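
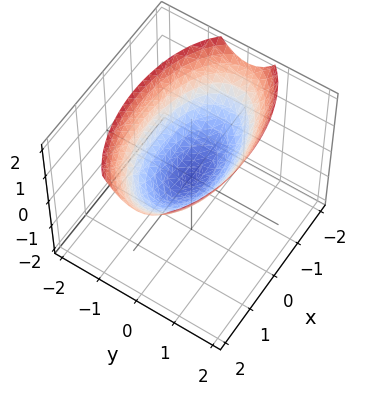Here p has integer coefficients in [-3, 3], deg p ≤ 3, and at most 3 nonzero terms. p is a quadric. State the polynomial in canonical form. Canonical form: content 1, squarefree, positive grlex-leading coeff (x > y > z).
x^2 + 3*y^2 - 3*z

Degree: a single bowl opening along one axis; a quadric, so deg p = 2.
Symmetries: the x ↦ −x reflection is a symmetry, so x appears only in even powers; it's symmetric under y → −y, forcing even powers of y.
From the axis intercepts and sections: one z-axis crossing is at z = 0; it meets the y-axis at y = 0 (among the integer gridlines); it meets the x-axis at x = 0 (among the integer gridlines).
Together with the visible shape, these determine p as stated.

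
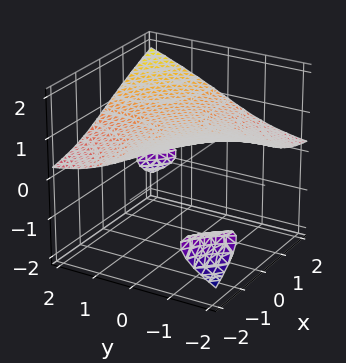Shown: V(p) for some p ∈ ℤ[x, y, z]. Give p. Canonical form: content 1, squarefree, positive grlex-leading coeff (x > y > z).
2*x*y*z - 3*z^3 + 3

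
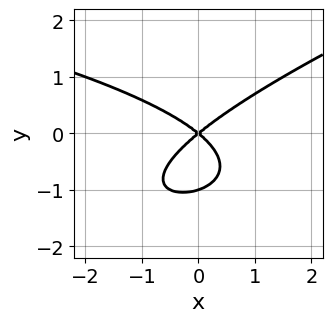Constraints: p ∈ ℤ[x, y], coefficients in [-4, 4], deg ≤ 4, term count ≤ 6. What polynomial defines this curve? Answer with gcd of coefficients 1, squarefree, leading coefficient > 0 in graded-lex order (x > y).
deg p = 3.
Against the integer gridlines: one x-axis crossing is at x = 0; the y-axis gridline crossings are at y ∈ {-1, 0}.
Together with the visible shape, these determine p as stated.

x*y^2 - 3*y^3 + 2*x^2 - 3*y^2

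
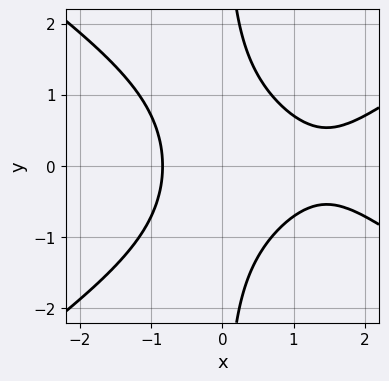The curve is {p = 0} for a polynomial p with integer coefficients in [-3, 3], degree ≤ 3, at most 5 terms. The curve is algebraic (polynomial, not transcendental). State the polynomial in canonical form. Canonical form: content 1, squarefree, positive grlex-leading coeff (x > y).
x^3 - 2*x*y^2 - 2*x^2 + 2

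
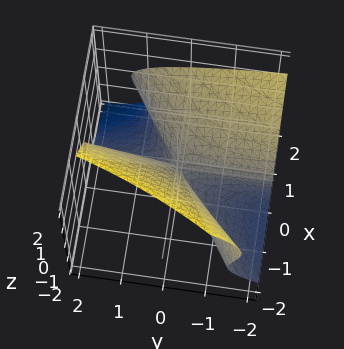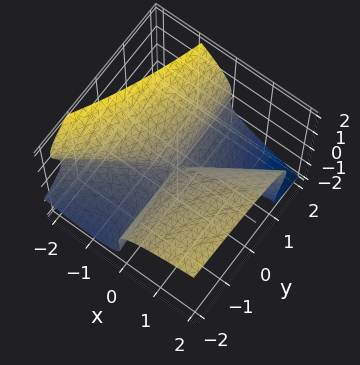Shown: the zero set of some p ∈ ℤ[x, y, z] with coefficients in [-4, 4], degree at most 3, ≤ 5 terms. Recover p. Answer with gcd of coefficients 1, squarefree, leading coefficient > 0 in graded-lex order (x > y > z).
(a) deg p = 3.
(b) Reading off the gridlines: it meets the x-axis at x = 0 (among the integer gridlines); it meets the z-axis at z = 0 (among the integer gridlines).
(c) Solving for integer coefficients yields p as stated.

3*x*z^2 - y*z^2 + 3*z^3 - 2*x^2 + 3*x*y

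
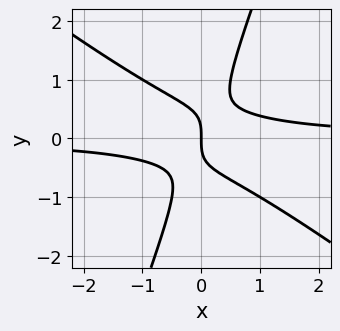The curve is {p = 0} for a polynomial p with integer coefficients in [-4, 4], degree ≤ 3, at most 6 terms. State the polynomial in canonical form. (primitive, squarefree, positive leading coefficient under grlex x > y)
First, the degree is 3 — the shape is more complex than any degree-2 curve.
Next, against the integer gridlines: it meets the x-axis at x = 0 (among the integer gridlines); it crosses the y-axis at the gridline y = 0.
Finally, solving for integer coefficients yields p as stated.

2*x^2*y + 2*x*y^2 - y^3 - x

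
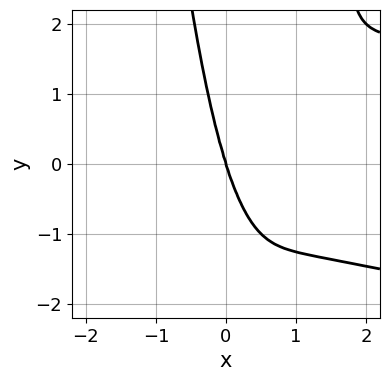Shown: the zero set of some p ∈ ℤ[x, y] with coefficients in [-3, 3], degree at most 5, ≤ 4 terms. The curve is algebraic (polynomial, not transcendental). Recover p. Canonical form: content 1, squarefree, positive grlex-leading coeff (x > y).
3*x^2*y^2 - 2*x^3 - 3*x*y^2 - y^3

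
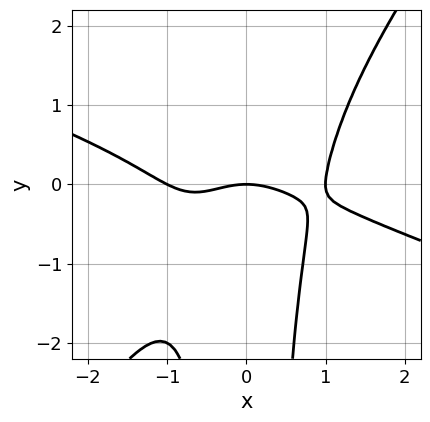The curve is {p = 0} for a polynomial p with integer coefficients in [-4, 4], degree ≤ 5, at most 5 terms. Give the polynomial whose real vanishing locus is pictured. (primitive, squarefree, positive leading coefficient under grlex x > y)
x^4 + 2*x^3*y - 2*x^2*y^2 - x^2 - 2*y

The degree is 4 — the shape is more complex than any degree-3 curve.
Checking where it meets the axes: one y-axis crossing is at y = 0; among the integer gridlines, it crosses the x-axis at x ∈ {-1, 0, 1}.
Matching integer coefficients to the picture gives p.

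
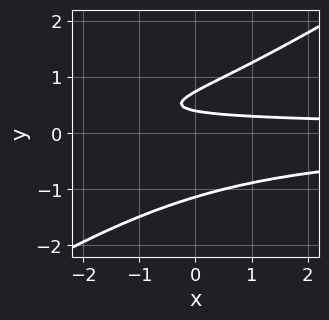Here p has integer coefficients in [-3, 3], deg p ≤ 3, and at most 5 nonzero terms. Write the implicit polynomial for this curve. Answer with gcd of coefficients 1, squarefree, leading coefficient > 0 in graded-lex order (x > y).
2*x*y^2 - 3*y^3 + 3*y - 1

1. The degree is 3 — no degree-2 curve has this shape.
2. Checking where it meets the axes: the curve avoids every integer x-axis point in the box.
3. Matching integer coefficients to the picture gives p.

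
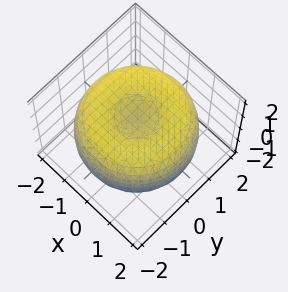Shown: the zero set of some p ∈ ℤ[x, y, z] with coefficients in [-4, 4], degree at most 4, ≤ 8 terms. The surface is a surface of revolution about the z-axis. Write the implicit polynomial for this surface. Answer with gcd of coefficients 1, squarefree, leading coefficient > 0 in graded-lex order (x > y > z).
First, deg p = 4. A generic line meets the surface in up to 4 points.
Then, symmetry: the z-axis is an axis of rotation, so x and y enter only as x² + y².
Next, checking where it meets the axes: a circular section at z = 0 has radius between 1 and 2.
Finally, assembling these constraints gives the stated polynomial.

x^4 + 2*x^2*y^2 + y^4 - 3*x^2 - 3*y^2 + 3*z^2 - 2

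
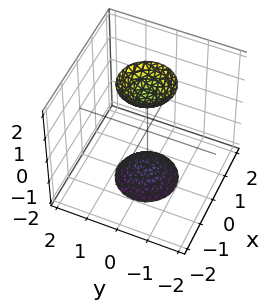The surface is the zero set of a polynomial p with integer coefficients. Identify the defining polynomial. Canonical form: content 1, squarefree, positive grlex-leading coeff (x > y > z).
3*x^2 + 3*y^2 - z^2 + 2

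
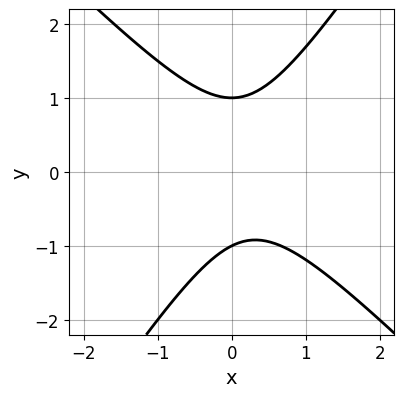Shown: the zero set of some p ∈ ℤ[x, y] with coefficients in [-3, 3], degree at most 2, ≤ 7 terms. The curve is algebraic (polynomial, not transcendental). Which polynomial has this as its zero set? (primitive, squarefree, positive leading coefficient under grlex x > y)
3*x^2 + x*y - 2*y^2 - x + 2

(a) deg p = 2.
(b) Against the integer gridlines: among the integer gridlines, it crosses the y-axis at y ∈ {-1, 1}; the curve avoids every integer x-axis point in the box.
(c) Putting this together gives p.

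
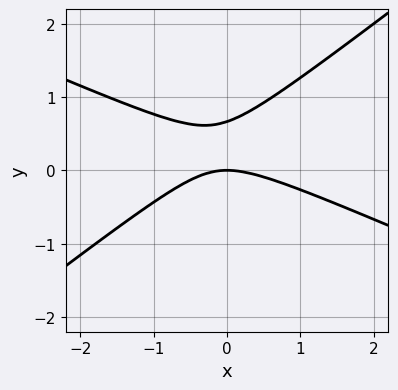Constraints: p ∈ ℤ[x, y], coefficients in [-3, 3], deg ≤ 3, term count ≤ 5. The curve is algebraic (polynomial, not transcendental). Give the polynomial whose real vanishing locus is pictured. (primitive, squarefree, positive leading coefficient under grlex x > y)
x^2 + x*y - 3*y^2 + 2*y

First, the degree is 2 — a generic line meets the curve in up to 2 points.
Next, checking where it meets the axes: it meets the y-axis at y = 0 (among the integer gridlines); it crosses the x-axis at the gridline x = 0.
Finally, matching integer coefficients to the picture gives p.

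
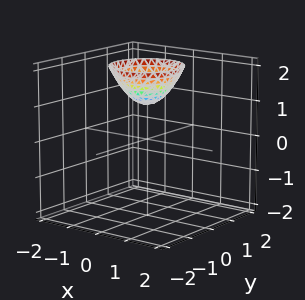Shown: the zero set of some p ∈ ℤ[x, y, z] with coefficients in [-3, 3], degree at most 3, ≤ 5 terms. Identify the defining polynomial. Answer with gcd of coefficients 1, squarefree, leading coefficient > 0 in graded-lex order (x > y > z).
x^2 + y^2 - z + 1

1. deg p = 2. A generic line meets the surface in up to 2 points.
2. Symmetry: the surface is invariant under rotation about z: p = q(x² + y², z).
3. From the axis intercepts and sections: it crosses the z-axis at the gridline z = 1; it misses every integer gridline on the x-axis; the surface avoids every integer y-axis point in the box.
4. Matching integer coefficients to the picture gives p.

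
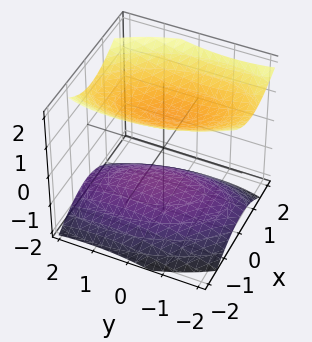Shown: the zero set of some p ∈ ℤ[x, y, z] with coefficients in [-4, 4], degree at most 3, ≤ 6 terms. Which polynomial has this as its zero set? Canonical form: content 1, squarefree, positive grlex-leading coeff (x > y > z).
3*x^2 + x*y - x*z + y^2 - 3*z^2 + 3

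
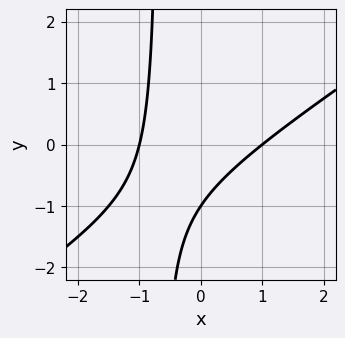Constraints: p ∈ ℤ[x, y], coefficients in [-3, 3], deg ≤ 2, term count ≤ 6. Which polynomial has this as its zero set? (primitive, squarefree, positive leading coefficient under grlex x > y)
2*x^2 - 3*x*y - 2*y - 2

deg p = 2. A generic line meets the curve in up to 2 points.
Against the integer gridlines: it meets the y-axis at y = -1 (among the integer gridlines); among the integer gridlines, it crosses the x-axis at x ∈ {-1, 1}.
Fitting integer coefficients to these (and the overall shape) gives p.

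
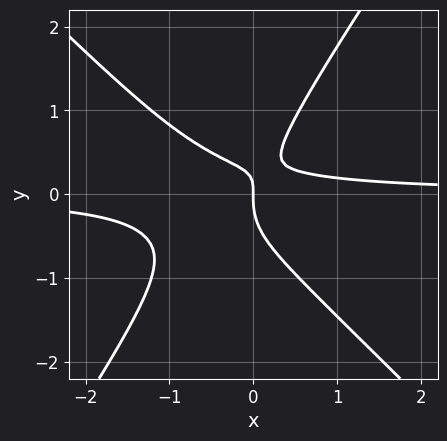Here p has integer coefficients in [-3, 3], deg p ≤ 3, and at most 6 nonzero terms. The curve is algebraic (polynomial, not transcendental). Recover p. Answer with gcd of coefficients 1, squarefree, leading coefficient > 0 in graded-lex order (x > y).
First, degree: a generic line meets the curve in up to 3 points, so deg p = 3.
Then, checking where it meets the axes: it meets the x-axis at x = 0 (among the integer gridlines); it meets the y-axis at y = 0 (among the integer gridlines).
Finally, putting this together gives p.

3*x^2*y + x*y^2 - 2*y^3 + 2*x*y - x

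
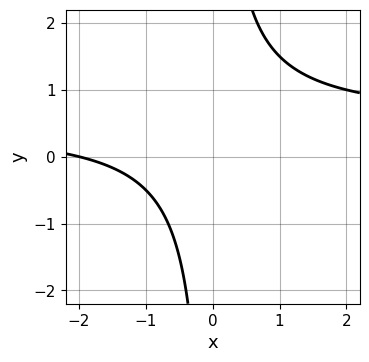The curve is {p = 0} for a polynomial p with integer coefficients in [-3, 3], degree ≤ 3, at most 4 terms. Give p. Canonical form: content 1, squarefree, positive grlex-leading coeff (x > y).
(a) Degree: a generic line meets the curve in up to 2 points, so deg p = 2.
(b) Observable constraints: it crosses the x-axis at the gridline x = -2; it misses every integer gridline on the y-axis.
(c) The integer polynomial consistent with all of this is the stated p.

2*x*y - x - 2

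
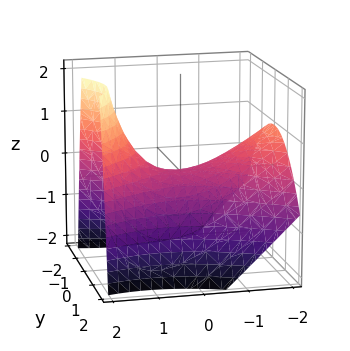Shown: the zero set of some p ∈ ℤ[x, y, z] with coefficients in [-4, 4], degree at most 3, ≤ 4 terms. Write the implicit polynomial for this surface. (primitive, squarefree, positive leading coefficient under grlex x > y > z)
x^2 + x*z - 2*y^2 - 3*z

First, degree: the shape is more complex than any degree-1 surface, so deg p = 2.
Next, from the visible intercepts: it crosses the y-axis at the gridline y = 0; it meets the x-axis at x = 0 (among the integer gridlines); it meets the z-axis at z = 0 (among the integer gridlines).
Finally, putting this together gives p.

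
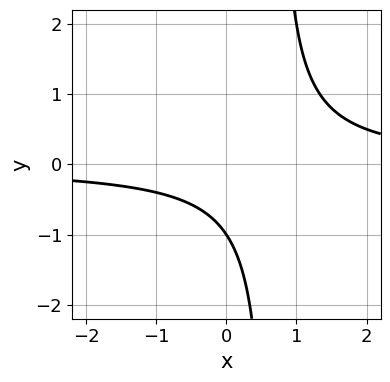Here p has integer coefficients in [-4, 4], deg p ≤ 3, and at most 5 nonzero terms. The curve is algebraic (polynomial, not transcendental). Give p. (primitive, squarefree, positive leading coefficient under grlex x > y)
3*x*y - 2*y - 2

(a) Degree: the shape is more complex than any degree-1 curve, so deg p = 2.
(b) Observable constraints: no x-intercept at any integer in the box; it crosses the y-axis at the gridline y = -1.
(c) Assembling these constraints gives the stated polynomial.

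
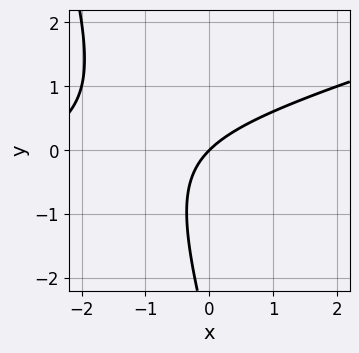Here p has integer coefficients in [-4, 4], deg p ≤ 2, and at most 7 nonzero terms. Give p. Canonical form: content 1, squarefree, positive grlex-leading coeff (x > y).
1. deg p = 2. No degree-1 curve has this shape.
2. Observable constraints: it meets the x-axis at x = 0 (among the integer gridlines); it meets the y-axis at y = 0 (among the integer gridlines).
3. Matching integer coefficients to the picture gives p.

x^2 - 3*x*y - y^2 + 3*x - 3*y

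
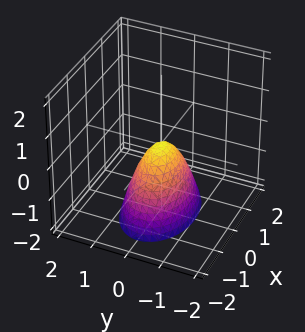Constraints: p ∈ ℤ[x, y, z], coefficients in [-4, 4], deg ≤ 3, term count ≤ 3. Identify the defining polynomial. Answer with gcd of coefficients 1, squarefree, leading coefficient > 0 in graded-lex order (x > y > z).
x^2 + 2*y^2 + z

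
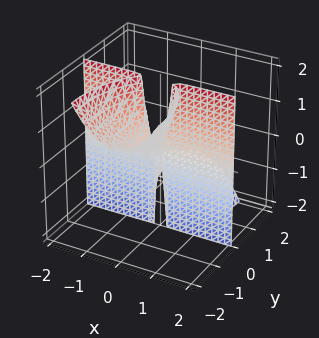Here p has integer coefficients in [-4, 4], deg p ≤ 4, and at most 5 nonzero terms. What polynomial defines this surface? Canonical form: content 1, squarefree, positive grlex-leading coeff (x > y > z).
3*x^2*y + y^3 + 2*y^2*z

First, deg p = 3. A generic line meets the surface in up to 3 points.
Next, from the visible intercepts: one y-axis crossing is at y = 0; every point of the z-axis in the box is on the surface.
Finally, these observations pin down the coefficients. Check: (1, 0, 0) on the x-axis lies on the surface, and p(1, 0, 0) = 0. ✓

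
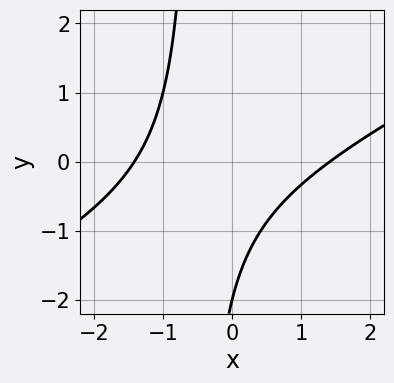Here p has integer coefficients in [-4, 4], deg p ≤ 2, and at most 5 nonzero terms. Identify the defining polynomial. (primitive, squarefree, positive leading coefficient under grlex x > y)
1. The degree is 2 — no degree-1 curve has this shape.
2. Observable constraints: it meets the y-axis at y = -2 (among the integer gridlines).
3. The integer polynomial consistent with all of this is the stated p.

x^2 - 2*x*y - y - 2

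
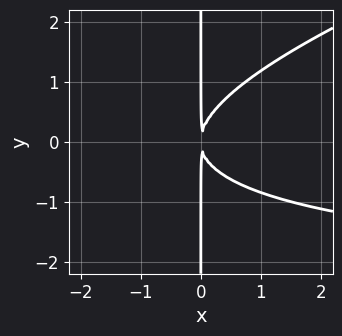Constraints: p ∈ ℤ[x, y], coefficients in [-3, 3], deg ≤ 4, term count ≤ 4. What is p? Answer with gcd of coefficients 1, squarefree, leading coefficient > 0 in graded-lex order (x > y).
x^2*y - 3*x*y^2 + 3*x^2

First, deg p = 3. A generic line meets the curve in up to 3 points.
Then, from the visible intercepts: the visible y-axis segment lies entirely on the curve.
Finally, the integer polynomial consistent with all of this is the stated p.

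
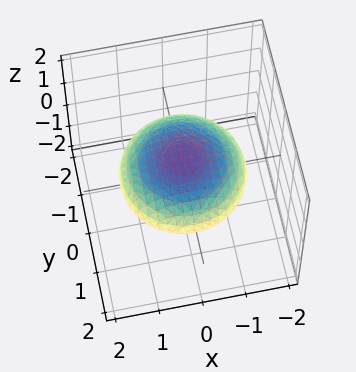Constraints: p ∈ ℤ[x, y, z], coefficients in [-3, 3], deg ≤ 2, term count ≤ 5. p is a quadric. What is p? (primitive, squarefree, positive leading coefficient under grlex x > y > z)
x^2 + y^2 + 3*z^2 - 2

(a) The degree is 2 — a closed, bounded, convex surface; a quadric.
(b) By symmetry, the z-axis is an axis of rotation, so x and y enter only as x² + y²; the z ↦ −z reflection is a symmetry, so z appears only in even powers.
(c) From the visible intercepts: a circular section at z = 0 has radius between 1 and 2.
(d) Matching integer coefficients to the picture gives p.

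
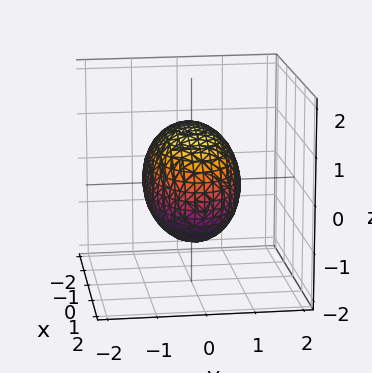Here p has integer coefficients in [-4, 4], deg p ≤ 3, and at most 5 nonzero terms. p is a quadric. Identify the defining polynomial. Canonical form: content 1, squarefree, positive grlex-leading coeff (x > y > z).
x^2 + 3*y^2 + 2*z^2 - 3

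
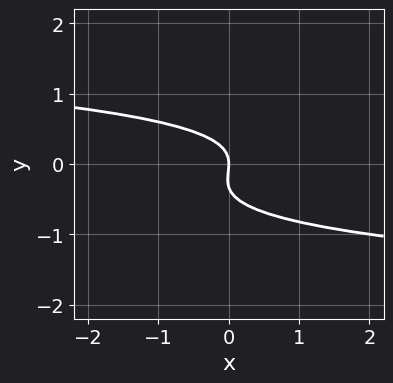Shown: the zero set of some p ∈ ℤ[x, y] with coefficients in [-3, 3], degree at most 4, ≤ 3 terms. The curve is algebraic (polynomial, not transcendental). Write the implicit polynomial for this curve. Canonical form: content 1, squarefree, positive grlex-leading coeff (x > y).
First, degree: no degree-2 curve has this shape, so deg p = 3.
Then, reading off the gridlines: it crosses the x-axis at the gridline x = 0; one y-axis crossing is at y = 0.
Finally, putting this together gives p.

3*y^3 + y^2 + x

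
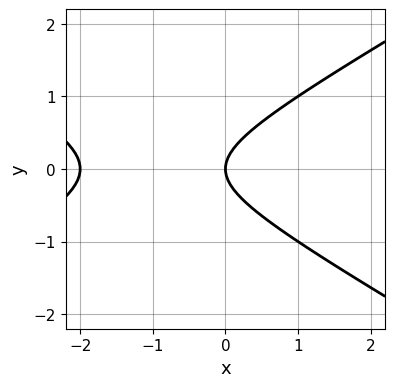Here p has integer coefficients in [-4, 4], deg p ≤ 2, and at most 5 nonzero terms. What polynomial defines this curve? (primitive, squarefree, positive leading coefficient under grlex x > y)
x^2 - 3*y^2 + 2*x

1. deg p = 2. The shape is more complex than any degree-1 curve.
2. Symmetries: the y ↦ −y reflection is a symmetry, so y appears only in even powers.
3. Reading off the gridlines: the x-axis gridline crossings are at x ∈ {-2, 0}; one y-axis crossing is at y = 0.
4. Putting this together gives p.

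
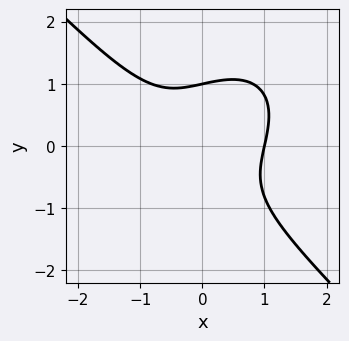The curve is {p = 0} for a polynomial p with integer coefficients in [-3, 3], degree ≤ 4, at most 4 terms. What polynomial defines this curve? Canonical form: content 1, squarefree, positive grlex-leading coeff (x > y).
First, degree: a generic line meets the curve in up to 3 points, so deg p = 3.
Then, reading off the gridlines: it meets the y-axis at y = 1 (among the integer gridlines); it meets the x-axis at x = 1 (among the integer gridlines).
Finally, the integer polynomial consistent with all of this is the stated p.

3*x^3 + 3*y^3 - 2*x*y - 3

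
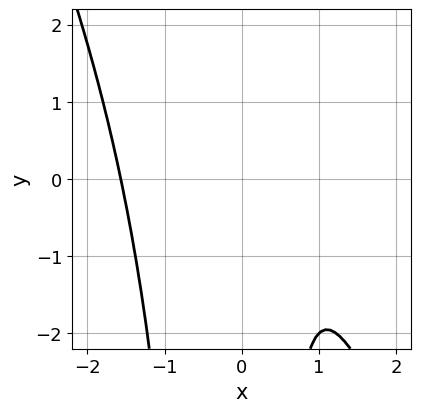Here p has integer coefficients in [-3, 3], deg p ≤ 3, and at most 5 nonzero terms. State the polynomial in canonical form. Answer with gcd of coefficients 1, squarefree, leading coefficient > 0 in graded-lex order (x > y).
1. deg p = 3. No degree-2 curve has this shape.
2. From the visible intercepts: it misses every integer gridline on the y-axis.
3. Fitting integer coefficients to these (and the overall shape) gives p.

2*x^3 + x^2*y - 3*x + 3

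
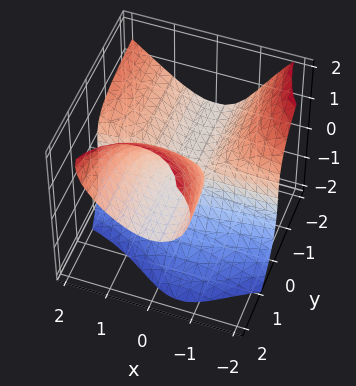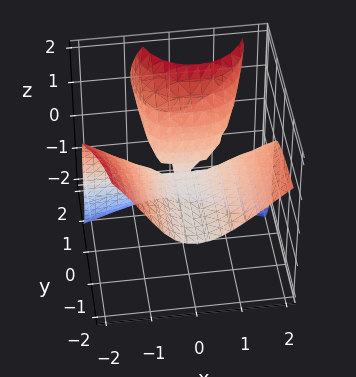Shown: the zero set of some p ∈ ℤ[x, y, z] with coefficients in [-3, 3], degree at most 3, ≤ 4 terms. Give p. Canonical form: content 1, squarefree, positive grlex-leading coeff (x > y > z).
2*x^2*y - x*y*z + z^3 - 3*y*z

First, the degree is 3 — the shape is more complex than any degree-2 surface.
Then, from the visible intercepts: the visible x-axis segment lies entirely on the surface; the visible y-axis segment lies entirely on the surface; it crosses the z-axis at the gridline z = 0.
Finally, together with the visible shape, these determine p as stated.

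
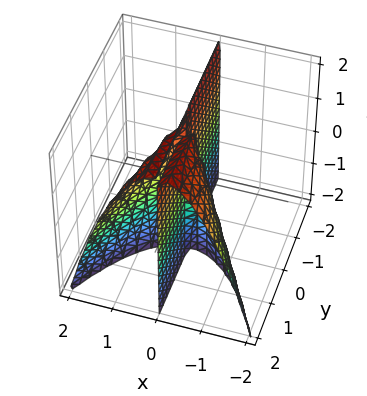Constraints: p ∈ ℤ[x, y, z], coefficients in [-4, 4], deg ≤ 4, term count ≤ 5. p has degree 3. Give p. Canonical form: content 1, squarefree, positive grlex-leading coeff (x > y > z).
1. There are 2 components. They look like related sheets of one shape, so recover p as a whole.
2. The degree is 3 — a generic line meets the surface in up to 3 points.
3. From the axis intercepts and sections: one x-axis crossing is at x = 0; every point of the y-axis in the box is on the surface; the visible z-axis segment lies entirely on the surface.
4. Putting this together gives p.

2*x^3 + x*y*z - 2*x*y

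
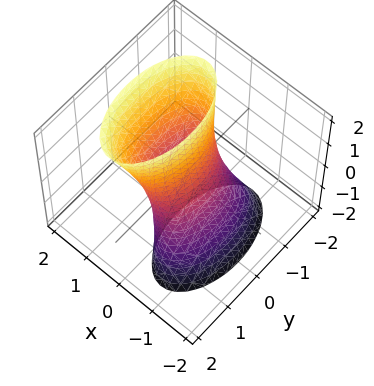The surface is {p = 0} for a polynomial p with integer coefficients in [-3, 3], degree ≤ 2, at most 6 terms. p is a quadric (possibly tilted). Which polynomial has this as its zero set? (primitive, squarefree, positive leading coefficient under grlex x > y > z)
3*x^2 - 2*x*z + y^2 - 1

(a) Degree: the shape is more complex than any degree-1 surface, so deg p = 2.
(b) Checking where it meets the axes: the surface avoids every integer z-axis point in the box; the y-axis gridline crossings are at y ∈ {-1, 1}.
(c) Matching integer coefficients to the picture gives p.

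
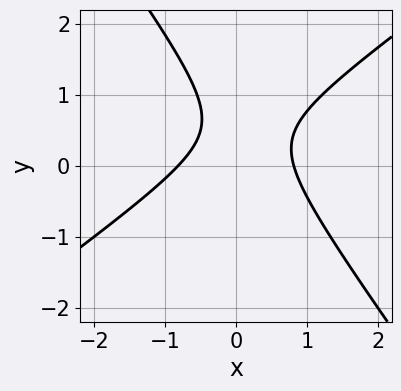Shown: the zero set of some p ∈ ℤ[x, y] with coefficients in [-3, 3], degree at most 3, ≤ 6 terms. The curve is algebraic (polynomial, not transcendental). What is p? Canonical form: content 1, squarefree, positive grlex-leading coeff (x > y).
3*x^2 - 2*x*y - 3*y^2 + 3*y - 2

1. deg p = 2. A generic line meets the curve in up to 2 points.
2. Checking where it meets the axes: no y-intercept at any integer in the box.
3. Assembling these constraints gives the stated polynomial.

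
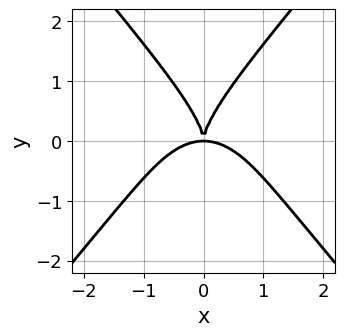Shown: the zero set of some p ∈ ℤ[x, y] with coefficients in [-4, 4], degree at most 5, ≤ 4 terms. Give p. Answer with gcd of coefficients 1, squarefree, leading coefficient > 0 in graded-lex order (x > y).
2*x^4 - y^4 + 3*x^2*y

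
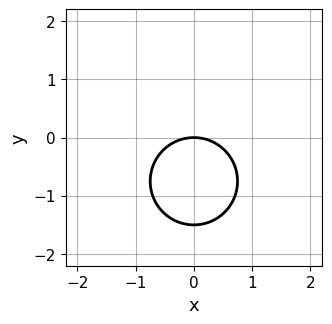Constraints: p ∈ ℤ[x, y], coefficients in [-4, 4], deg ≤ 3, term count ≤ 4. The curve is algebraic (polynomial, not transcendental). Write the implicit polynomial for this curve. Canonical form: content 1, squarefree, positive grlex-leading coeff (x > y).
First, deg p = 2.
Next, symmetries: mirror symmetry x ↦ −x ⇒ only even powers of x.
Next, from the axis intercepts and sections: it crosses the x-axis at the gridline x = 0; it meets the y-axis at y = 0 (among the integer gridlines).
Finally, the integer polynomial consistent with all of this is the stated p.

2*x^2 + 2*y^2 + 3*y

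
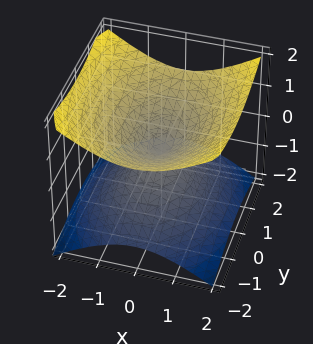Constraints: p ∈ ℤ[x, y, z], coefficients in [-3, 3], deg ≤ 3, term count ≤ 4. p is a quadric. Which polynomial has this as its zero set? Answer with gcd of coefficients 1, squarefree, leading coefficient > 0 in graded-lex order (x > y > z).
The degree is 2 — two nappes meeting at a single point; a quadric.
Symmetries: the y ↦ −y reflection is a symmetry, so y appears only in even powers; the x ↦ −x reflection is a symmetry, so x appears only in even powers; mirror symmetry z ↦ −z ⇒ only even powers of z.
Observable constraints: it crosses the y-axis at the gridline y = 0; it meets the z-axis at z = 0 (among the integer gridlines); one x-axis crossing is at x = 0.
Together with the visible shape, these determine p as stated.

2*x^2 + y^2 - 3*z^2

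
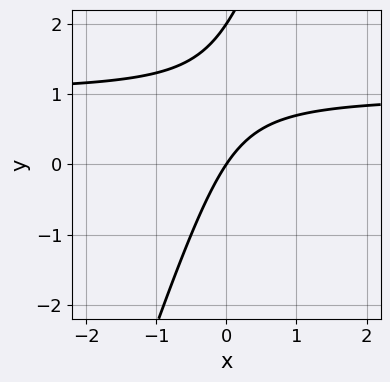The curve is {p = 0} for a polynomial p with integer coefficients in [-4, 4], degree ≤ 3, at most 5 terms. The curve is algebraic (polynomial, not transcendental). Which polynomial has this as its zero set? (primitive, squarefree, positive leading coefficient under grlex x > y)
Degree: the shape is more complex than any degree-1 curve, so deg p = 2.
Observable constraints: among the integer gridlines, it crosses the y-axis at y ∈ {0, 2}; it meets the x-axis at x = 0 (among the integer gridlines).
The integer polynomial consistent with all of this is the stated p.

3*x*y - y^2 - 3*x + 2*y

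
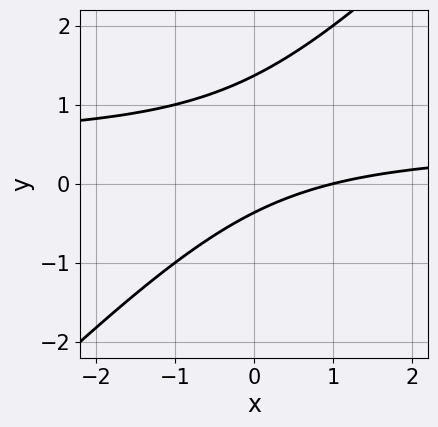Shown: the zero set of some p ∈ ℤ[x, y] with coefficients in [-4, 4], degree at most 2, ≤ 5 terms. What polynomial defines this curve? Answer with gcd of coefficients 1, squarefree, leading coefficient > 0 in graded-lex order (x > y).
First, degree: the shape is more complex than any degree-1 curve, so deg p = 2.
Then, checking where it meets the axes: one x-axis crossing is at x = 1.
Finally, these observations pin down the coefficients.

2*x*y - 2*y^2 - x + 2*y + 1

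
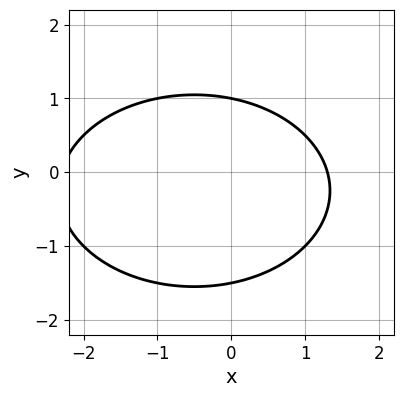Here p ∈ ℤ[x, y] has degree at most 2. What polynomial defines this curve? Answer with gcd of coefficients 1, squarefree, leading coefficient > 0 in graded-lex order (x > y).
First, deg p = 2. No degree-1 curve has this shape.
Next, against the integer gridlines: it meets the y-axis at y = 1 (among the integer gridlines).
Finally, solving for integer coefficients yields p as stated.

x^2 + 2*y^2 + x + y - 3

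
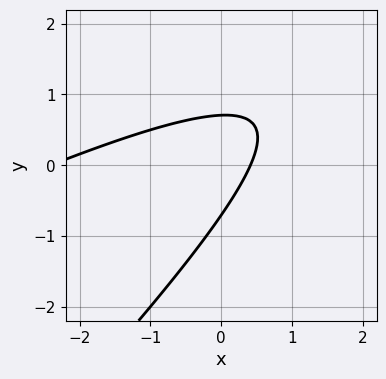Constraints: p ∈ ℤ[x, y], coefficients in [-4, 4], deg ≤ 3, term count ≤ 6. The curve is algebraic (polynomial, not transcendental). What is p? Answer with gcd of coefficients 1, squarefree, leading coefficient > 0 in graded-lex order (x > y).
x^2 - 3*x*y + 2*y^2 + 2*x - 1

1. The degree is 2 — the shape is more complex than any degree-1 curve.
2. The integer polynomial consistent with all of this is the stated p.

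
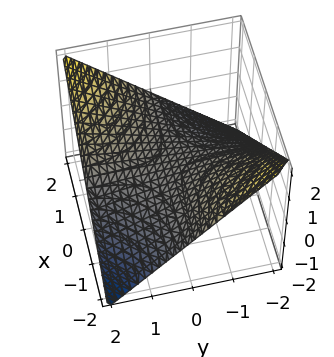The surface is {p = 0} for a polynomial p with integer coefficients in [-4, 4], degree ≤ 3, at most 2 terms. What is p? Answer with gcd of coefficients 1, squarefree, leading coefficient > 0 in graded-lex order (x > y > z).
x*y - 2*z

(a) deg p = 2.
(b) From the visible intercepts: every point of the x-axis in the box is on the surface; it crosses the z-axis at the gridline z = 0.
(c) Together with the visible shape, these determine p as stated.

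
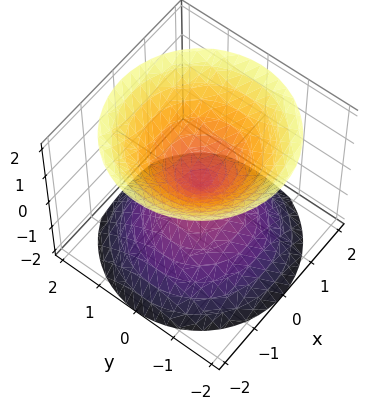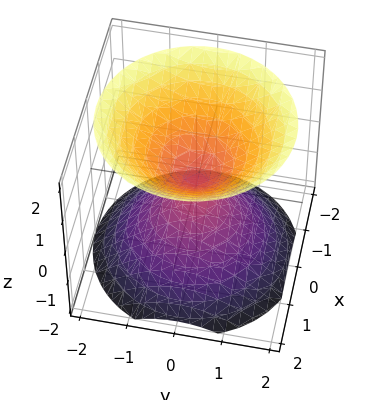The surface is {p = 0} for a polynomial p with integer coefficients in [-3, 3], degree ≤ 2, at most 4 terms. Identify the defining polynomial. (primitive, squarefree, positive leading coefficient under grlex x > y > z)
1. I count 2 distinct pieces. Treating them together as one polynomial.
2. Degree: a double cone through the origin; a quadric, so deg p = 2.
3. Symmetries: it's symmetric under z → −z, forcing even powers of z; the z-axis is an axis of rotation, so x and y enter only as x² + y².
4. Checking where it meets the axes: one z-axis crossing is at z = 0; one y-axis crossing is at y = 0; it meets the x-axis at x = 0 (among the integer gridlines); a circular section at z = 1 has radius exactly 1.
5. These observations pin down the coefficients.

x^2 + y^2 - z^2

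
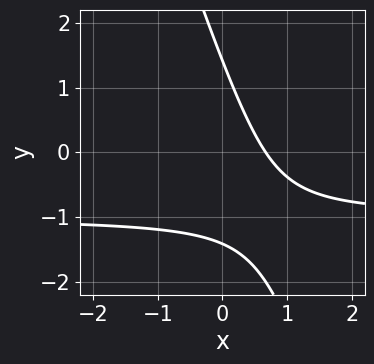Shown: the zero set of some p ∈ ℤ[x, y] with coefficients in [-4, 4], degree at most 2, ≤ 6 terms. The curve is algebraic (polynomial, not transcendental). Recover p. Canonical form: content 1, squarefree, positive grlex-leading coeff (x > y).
3*x*y + y^2 + 3*x - 2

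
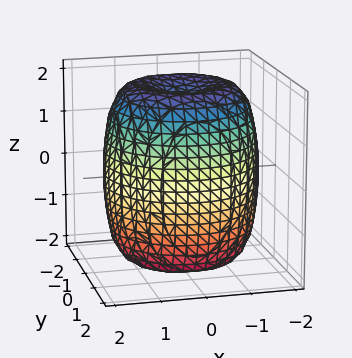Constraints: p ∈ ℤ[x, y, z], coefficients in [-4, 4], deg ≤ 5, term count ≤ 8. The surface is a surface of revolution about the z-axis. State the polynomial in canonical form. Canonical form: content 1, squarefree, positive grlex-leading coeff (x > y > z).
x^4 + 2*x^2*y^2 + y^4 - 2*x^2 - 2*y^2 + z^2 - 3

deg p = 4. The shape is more complex than any degree-3 surface.
Symmetries: rotational symmetry about the z-axis ⇒ p depends on x, y only through x² + y².
Observable constraints: a circular section at z = -1 has radius between 1 and 2.
Assembling these constraints gives the stated polynomial.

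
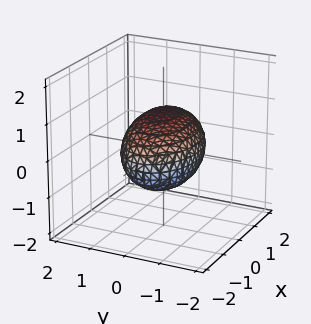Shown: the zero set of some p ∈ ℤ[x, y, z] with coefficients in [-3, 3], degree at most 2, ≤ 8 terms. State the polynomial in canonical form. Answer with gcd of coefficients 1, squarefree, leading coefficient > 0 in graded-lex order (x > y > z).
x^2 - x*z + 2*y^2 - y*z + 3*z^2 - 2

(a) The degree is 2 — a generic line meets the surface in up to 2 points.
(b) Observable constraints: the y-axis gridline crossings are at y ∈ {-1, 1}.
(c) Assembling these constraints gives the stated polynomial.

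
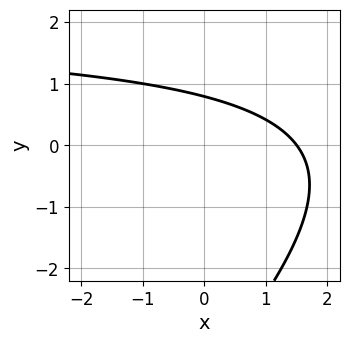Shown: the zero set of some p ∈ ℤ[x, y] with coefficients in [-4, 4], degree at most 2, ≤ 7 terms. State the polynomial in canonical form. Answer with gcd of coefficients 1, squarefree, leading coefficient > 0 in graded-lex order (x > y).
x*y - y^2 - 2*x - 3*y + 3

First, deg p = 2.
Finally, matching integer coefficients to the picture gives p.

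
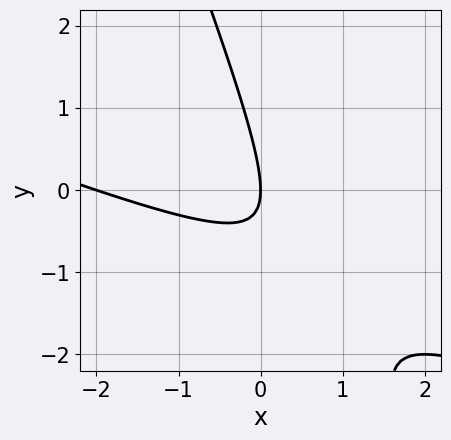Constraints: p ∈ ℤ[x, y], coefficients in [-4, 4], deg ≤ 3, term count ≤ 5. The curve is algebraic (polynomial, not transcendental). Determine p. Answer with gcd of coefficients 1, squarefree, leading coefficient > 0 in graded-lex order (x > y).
x^2 + 3*x*y + y^2 + 2*x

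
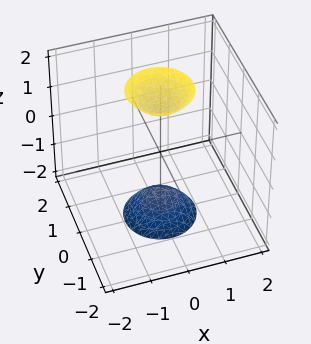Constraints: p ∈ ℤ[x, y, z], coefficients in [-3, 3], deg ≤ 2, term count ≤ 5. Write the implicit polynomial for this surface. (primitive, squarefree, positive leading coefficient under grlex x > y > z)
3*x^2 + 3*y^2 - z^2 + 2

There are 2 components.
The degree is 2 — two sheets facing apart; a quadric.
Symmetries: mirror symmetry z ↦ −z ⇒ only even powers of z; every cross-section ⟂ z is a circle, so x, y appear only via x² + y².
Against the integer gridlines: it misses every integer gridline on the x-axis; no y-intercept at any integer in the box; a circular section at z = 2 has radius between 0 and 1.
Together with the visible shape, these determine p as stated.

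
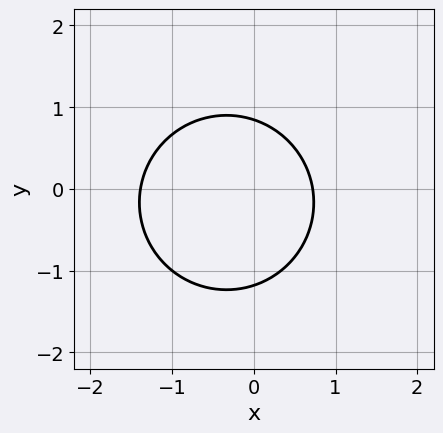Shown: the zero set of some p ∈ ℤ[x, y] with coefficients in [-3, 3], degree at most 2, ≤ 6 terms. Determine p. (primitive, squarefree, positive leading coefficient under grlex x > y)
3*x^2 + 3*y^2 + 2*x + y - 3

First, degree: the shape is more complex than any degree-1 curve, so deg p = 2.
Finally, solving for integer coefficients yields p as stated.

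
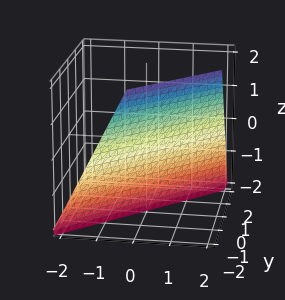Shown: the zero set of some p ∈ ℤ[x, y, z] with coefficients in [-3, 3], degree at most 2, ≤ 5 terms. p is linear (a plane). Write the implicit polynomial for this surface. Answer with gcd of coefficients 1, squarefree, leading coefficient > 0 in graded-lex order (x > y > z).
2*x - 2*y - z - 2

(a) Degree: the surface is flat (a plane), so deg p = 1.
(b) From the visible intercepts: one x-axis crossing is at x = 1; it crosses the z-axis at the gridline z = -2; it crosses the y-axis at the gridline y = -1.
(c) Assembling these constraints gives the stated polynomial.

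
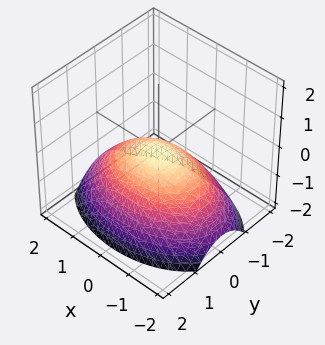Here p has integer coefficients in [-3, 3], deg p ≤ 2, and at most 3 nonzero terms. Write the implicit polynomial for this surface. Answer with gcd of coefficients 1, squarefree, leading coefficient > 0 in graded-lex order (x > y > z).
x^2 + 2*y^2 + 3*z

(a) The degree is 2 — a paraboloid; a quadric.
(b) Symmetries: the x ↦ −x reflection is a symmetry, so x appears only in even powers; mirror symmetry y ↦ −y ⇒ only even powers of y.
(c) Reading off the gridlines: one y-axis crossing is at y = 0; it crosses the z-axis at the gridline z = 0; it crosses the x-axis at the gridline x = 0.
(d) The integer polynomial consistent with all of this is the stated p.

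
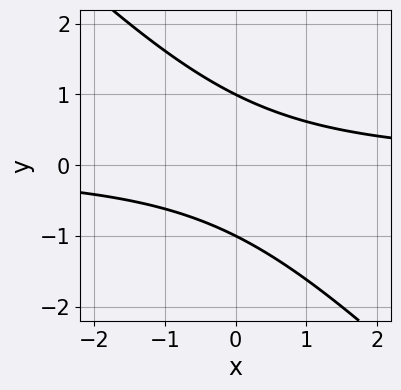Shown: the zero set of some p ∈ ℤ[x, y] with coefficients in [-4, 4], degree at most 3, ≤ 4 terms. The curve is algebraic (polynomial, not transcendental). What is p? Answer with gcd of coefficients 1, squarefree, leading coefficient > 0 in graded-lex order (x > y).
x*y + y^2 - 1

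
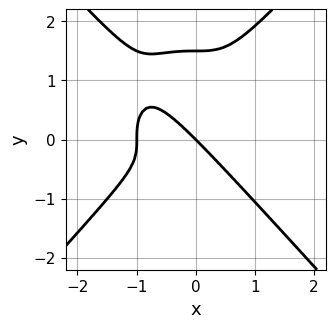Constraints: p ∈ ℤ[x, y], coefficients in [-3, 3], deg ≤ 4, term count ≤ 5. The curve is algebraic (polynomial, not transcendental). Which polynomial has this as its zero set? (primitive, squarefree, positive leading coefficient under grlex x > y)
1. Degree: the shape is more complex than any degree-3 curve, so deg p = 4.
2. Observable constraints: among the integer gridlines, it crosses the x-axis at x ∈ {-1, 0}; it meets the y-axis at y = 0 (among the integer gridlines).
3. The integer polynomial consistent with all of this is the stated p.

3*x^4 - 2*y^4 + 3*x^3 + 3*y^3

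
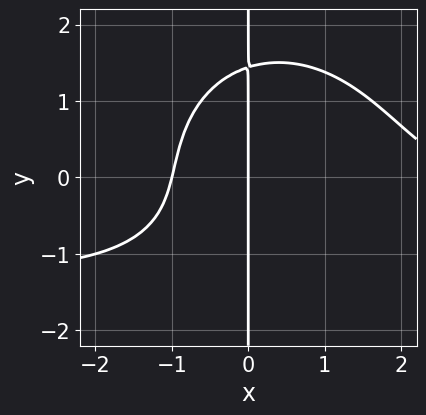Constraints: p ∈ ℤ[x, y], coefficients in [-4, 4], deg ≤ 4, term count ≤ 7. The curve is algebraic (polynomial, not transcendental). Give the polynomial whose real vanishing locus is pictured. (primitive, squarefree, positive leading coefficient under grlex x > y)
x^3*y + x*y^3 + x^3 - 2*x^2 - 3*x

(a) deg p = 4. No degree-3 curve has this shape.
(b) From the axis intercepts and sections: among the integer gridlines, it crosses the x-axis at x ∈ {-1, 0}; the visible y-axis segment lies entirely on the curve.
(c) Fitting integer coefficients to these (and the overall shape) gives p.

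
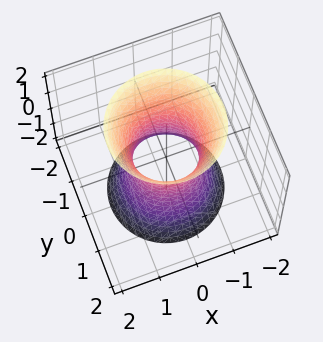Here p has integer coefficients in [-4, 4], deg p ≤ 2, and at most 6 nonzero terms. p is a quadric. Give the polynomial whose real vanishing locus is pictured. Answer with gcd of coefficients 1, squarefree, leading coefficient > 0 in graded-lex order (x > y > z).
3*x^2 + 3*y^2 - z^2 - 2

(a) Degree: one connected sheet with a waist; a quadric, so deg p = 2.
(b) Symmetries: it's symmetric under z → −z, forcing even powers of z; rotational symmetry about the z-axis ⇒ p depends on x, y only through x² + y².
(c) From the visible intercepts: a circular section at z = 0 has radius between 0 and 1; it misses every integer gridline on the z-axis.
(d) Together with the visible shape, these determine p as stated.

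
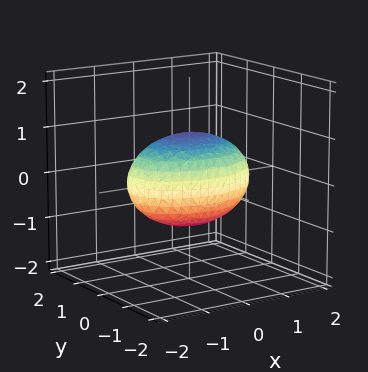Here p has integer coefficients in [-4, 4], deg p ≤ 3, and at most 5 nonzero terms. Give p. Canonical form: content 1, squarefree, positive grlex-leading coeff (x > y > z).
x^2 + 2*y^2 + 2*z^2 - 2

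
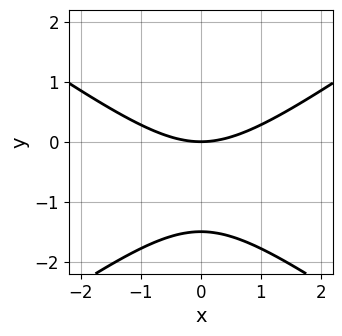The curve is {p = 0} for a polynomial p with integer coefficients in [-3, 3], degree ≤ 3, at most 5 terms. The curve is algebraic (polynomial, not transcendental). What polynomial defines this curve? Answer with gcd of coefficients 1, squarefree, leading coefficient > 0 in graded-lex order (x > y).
(a) Degree: no degree-1 curve has this shape, so deg p = 2.
(b) Symmetries: mirror symmetry x ↦ −x ⇒ only even powers of x.
(c) Against the integer gridlines: it meets the y-axis at y = 0 (among the integer gridlines); it meets the x-axis at x = 0 (among the integer gridlines).
(d) Together with the visible shape, these determine p as stated.

x^2 - 2*y^2 - 3*y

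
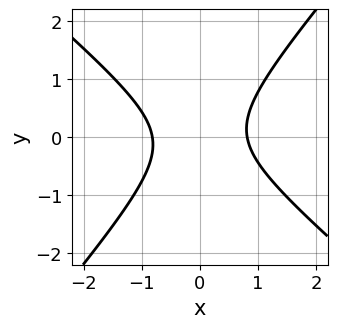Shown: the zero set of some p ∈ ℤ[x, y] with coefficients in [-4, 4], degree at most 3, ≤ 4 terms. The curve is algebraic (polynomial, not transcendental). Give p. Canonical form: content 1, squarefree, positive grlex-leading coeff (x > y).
3*x^2 + x*y - 3*y^2 - 2

First, deg p = 2.
Next, reading off the gridlines: the curve avoids every integer y-axis point in the box.
Finally, the integer polynomial consistent with all of this is the stated p.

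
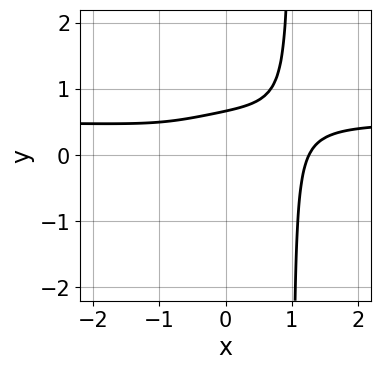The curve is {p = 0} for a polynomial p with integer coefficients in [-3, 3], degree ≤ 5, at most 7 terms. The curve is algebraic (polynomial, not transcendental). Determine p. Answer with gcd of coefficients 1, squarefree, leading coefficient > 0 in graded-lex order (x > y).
(a) Degree: the shape is more complex than any degree-3 curve, so deg p = 4.
(b) Solving for integer coefficients yields p as stated.

2*x^3*y - x^3 + x*y - 3*y + 2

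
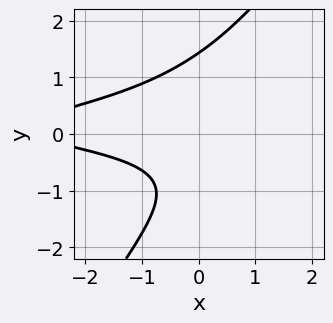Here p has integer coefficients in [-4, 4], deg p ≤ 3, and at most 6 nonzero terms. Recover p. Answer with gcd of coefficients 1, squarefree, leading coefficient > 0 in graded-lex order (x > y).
deg p = 3.
From the visible intercepts: the curve avoids every integer x-axis point in the box.
Solving for integer coefficients yields p as stated.

3*x*y^2 - 2*y^3 + x + 2*y + 3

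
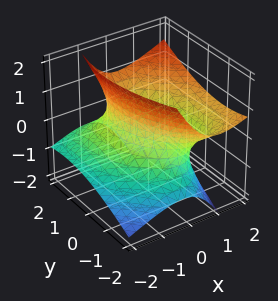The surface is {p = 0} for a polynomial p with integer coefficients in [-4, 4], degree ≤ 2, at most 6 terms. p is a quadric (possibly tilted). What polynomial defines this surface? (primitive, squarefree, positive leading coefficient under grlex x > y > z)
(a) deg p = 2.
(b) Observable constraints: no z-intercept at any integer in the box; the x-axis gridline crossings are at x ∈ {-1, 1}.
(c) Putting this together gives p.

2*x^2 + x*y - 3*x*z + y^2 - 2*z^2 - 2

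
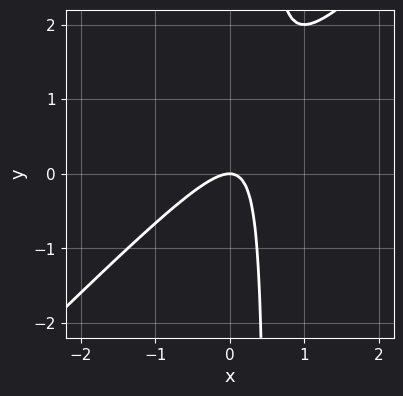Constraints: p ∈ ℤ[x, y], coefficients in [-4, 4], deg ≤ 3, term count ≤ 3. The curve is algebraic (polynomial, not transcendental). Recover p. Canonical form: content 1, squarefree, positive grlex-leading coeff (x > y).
1. Degree: no degree-1 curve has this shape, so deg p = 2.
2. Against the integer gridlines: it meets the x-axis at x = 0 (among the integer gridlines); one y-axis crossing is at y = 0.
3. Putting this together gives p.

2*x^2 - 2*x*y + y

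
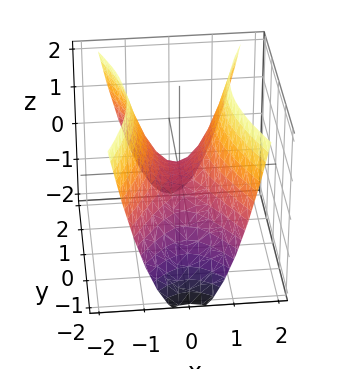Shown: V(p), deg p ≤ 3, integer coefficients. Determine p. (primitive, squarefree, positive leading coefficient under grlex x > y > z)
1. deg p = 2. A hyperbolic paraboloid; a quadric.
2. Symmetries: mirror symmetry x ↦ −x ⇒ only even powers of x; it's symmetric under y → −y, forcing even powers of y.
3. From the visible intercepts: it meets the z-axis at z = 0 (among the integer gridlines); one x-axis crossing is at x = 0; one y-axis crossing is at y = 0.
4. These observations pin down the coefficients.

3*x^2 - y^2 - 2*z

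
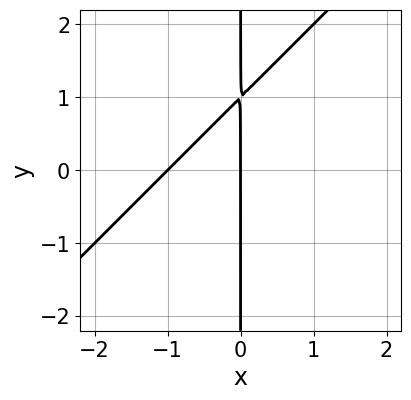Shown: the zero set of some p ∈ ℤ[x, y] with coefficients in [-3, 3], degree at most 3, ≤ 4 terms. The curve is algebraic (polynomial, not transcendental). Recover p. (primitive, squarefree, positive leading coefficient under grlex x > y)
x^2 - x*y + x

(a) Degree: a generic line meets the curve in up to 2 points, so deg p = 2.
(b) Observable constraints: the visible y-axis segment lies entirely on the curve; among the integer gridlines, it crosses the x-axis at x ∈ {-1, 0}.
(c) Fitting integer coefficients to these (and the overall shape) gives p.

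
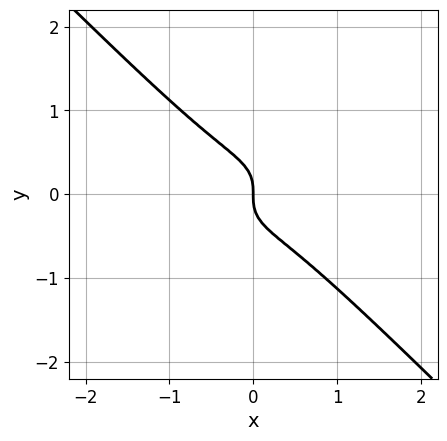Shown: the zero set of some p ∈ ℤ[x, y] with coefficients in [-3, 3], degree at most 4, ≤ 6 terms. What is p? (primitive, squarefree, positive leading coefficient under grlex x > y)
2*x^3 + x*y^2 + 3*y^3 + x

First, deg p = 3.
Then, observable constraints: it meets the x-axis at x = 0 (among the integer gridlines); it crosses the y-axis at the gridline y = 0.
Finally, assembling these constraints gives the stated polynomial.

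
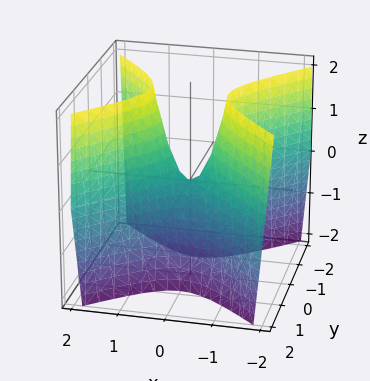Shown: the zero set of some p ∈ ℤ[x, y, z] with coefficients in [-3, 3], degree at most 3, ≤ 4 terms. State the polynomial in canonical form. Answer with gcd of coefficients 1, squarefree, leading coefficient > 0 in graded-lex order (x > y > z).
1. Degree: a hyperbolic paraboloid; a quadric, so deg p = 2.
2. Symmetries: the x ↦ −x reflection is a symmetry, so x appears only in even powers; it's symmetric under y → −y, forcing even powers of y.
3. Observable constraints: one x-axis crossing is at x = 0; it meets the z-axis at z = 0 (among the integer gridlines).
4. The integer polynomial consistent with all of this is the stated p.

3*x^2 - 3*y^2 - z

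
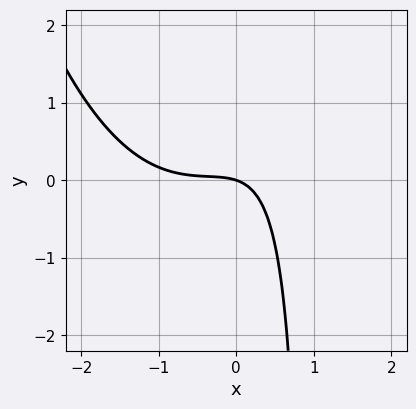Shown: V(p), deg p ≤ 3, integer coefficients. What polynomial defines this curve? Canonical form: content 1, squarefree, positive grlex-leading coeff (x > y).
2*x^3 + 2*x^2 - 3*x*y + x + 3*y

deg p = 3.
Checking where it meets the axes: it crosses the y-axis at the gridline y = 0; it meets the x-axis at x = 0 (among the integer gridlines).
Assembling these constraints gives the stated polynomial.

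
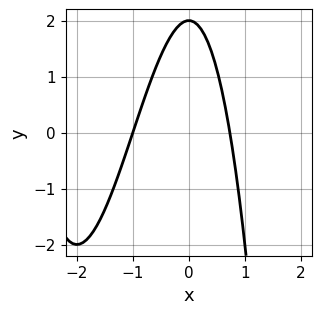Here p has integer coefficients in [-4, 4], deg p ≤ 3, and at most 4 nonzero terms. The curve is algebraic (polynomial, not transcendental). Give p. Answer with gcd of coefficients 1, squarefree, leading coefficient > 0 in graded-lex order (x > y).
x^3 + 3*x^2 + y - 2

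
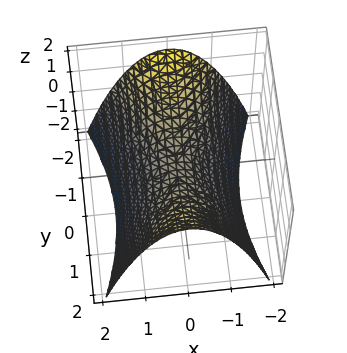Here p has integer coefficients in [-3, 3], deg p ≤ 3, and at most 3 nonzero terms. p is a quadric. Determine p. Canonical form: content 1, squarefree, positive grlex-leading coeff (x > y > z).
3*x^2 - y^2 + 3*z

First, the degree is 2 — a saddle surface; a quadric.
Next, symmetries: it's symmetric under x → −x, forcing even powers of x; mirror symmetry y ↦ −y ⇒ only even powers of y.
Next, reading off the gridlines: it meets the z-axis at z = 0 (among the integer gridlines); it crosses the x-axis at the gridline x = 0; it meets the y-axis at y = 0 (among the integer gridlines).
Finally, these observations pin down the coefficients.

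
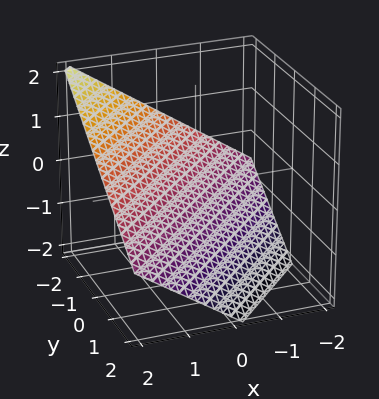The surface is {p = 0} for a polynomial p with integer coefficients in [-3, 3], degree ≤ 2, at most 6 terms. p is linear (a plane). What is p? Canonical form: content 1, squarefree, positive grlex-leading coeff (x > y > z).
2*x - 2*y - 3*z - 2

deg p = 1.
Against the integer gridlines: it crosses the y-axis at the gridline y = -1; it crosses the x-axis at the gridline x = 1.
Solving for integer coefficients yields p as stated.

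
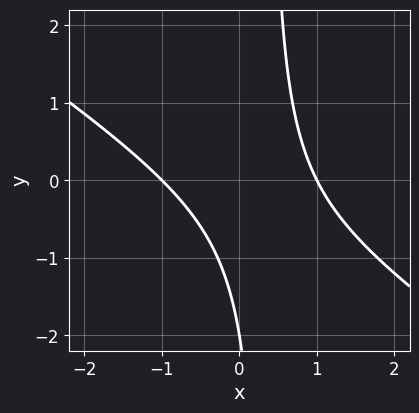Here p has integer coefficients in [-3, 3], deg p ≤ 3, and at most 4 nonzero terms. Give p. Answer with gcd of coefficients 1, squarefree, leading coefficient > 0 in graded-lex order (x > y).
2*x^2 + 3*x*y - y - 2

First, deg p = 2.
Then, reading off the gridlines: it crosses the y-axis at the gridline y = -2; among the integer gridlines, it crosses the x-axis at x ∈ {-1, 1}.
Finally, these observations pin down the coefficients.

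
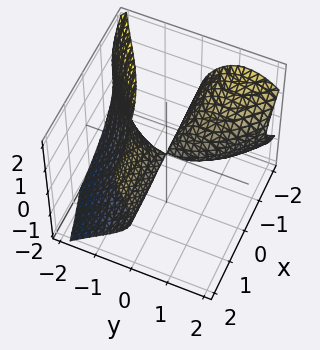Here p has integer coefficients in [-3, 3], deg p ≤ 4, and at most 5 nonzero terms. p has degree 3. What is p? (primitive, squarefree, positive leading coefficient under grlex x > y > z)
y^3 + y*z^2 - z^3 + 3*x*y + 3*z^2

I count 2 distinct pieces. They look like related sheets of one shape, so recover p as a whole.
deg p = 3. A generic line meets the surface in up to 3 points.
Reading off the gridlines: every point of the x-axis in the box is on the surface; it meets the z-axis at z = 0 (among the integer gridlines); it crosses the y-axis at the gridline y = 0.
Matching integer coefficients to the picture gives p.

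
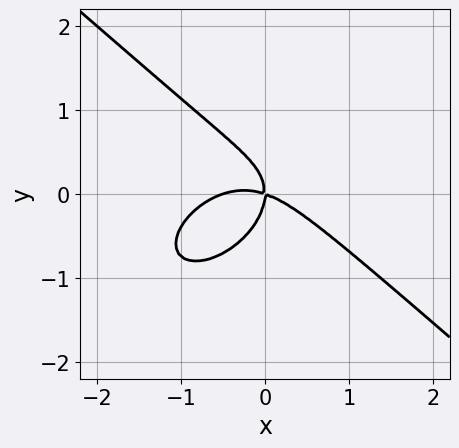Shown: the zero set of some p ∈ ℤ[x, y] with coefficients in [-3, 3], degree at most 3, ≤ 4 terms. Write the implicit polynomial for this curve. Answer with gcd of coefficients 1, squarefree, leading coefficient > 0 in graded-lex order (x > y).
2*x^3 + 3*y^3 + x^2 + 3*x*y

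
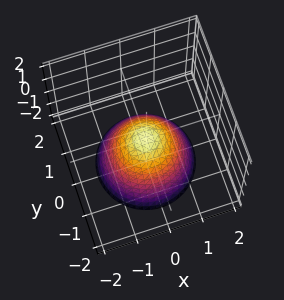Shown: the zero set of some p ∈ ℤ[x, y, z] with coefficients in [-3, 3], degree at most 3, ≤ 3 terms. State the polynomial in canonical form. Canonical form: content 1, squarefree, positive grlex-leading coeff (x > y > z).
x^2 + y^2 + z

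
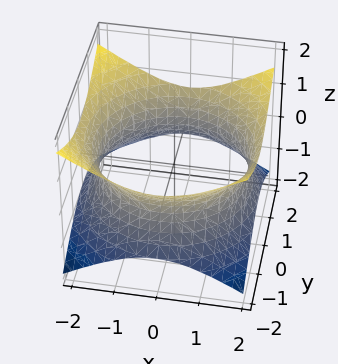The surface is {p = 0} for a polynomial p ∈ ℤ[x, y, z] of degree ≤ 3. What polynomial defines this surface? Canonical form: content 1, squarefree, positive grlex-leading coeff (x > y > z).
x^2 + y^2 - 2*z^2 - 3

1. The degree is 2 — an hourglass — one-sheet hyperboloid; a quadric.
2. Symmetries: every cross-section ⟂ z is a circle, so x, y appear only via x² + y²; it's symmetric under z → −z, forcing even powers of z.
3. Checking where it meets the axes: a circular section at z = 0 has radius between 1 and 2; the surface avoids every integer z-axis point in the box.
4. These observations pin down the coefficients.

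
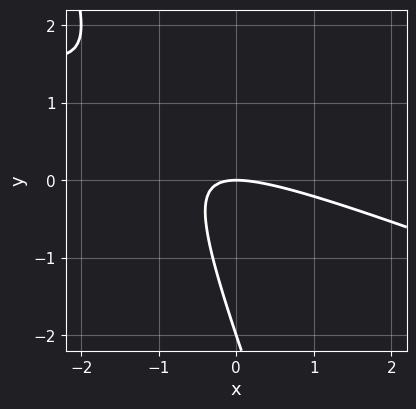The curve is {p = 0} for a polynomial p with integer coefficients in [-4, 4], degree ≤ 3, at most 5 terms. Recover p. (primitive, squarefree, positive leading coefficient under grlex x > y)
x^2 + 3*x*y + y^2 + 2*y

The degree is 2 — a generic line meets the curve in up to 2 points.
Against the integer gridlines: the y-axis gridline crossings are at y ∈ {-2, 0}; it meets the x-axis at x = 0 (among the integer gridlines).
Fitting integer coefficients to these (and the overall shape) gives p.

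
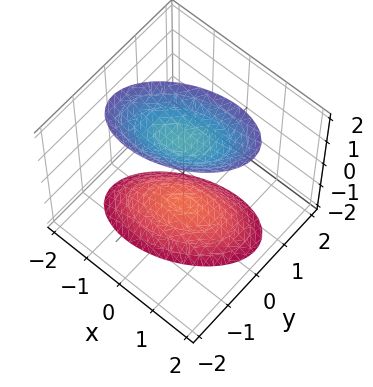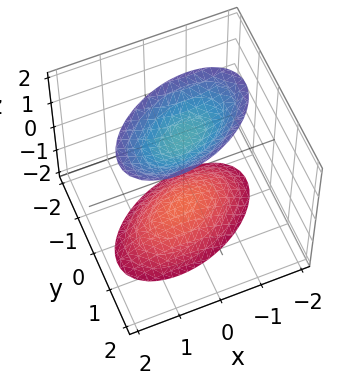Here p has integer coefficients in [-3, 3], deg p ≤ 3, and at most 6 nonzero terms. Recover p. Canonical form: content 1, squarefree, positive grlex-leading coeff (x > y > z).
x^2 - x*y + 2*y^2 - z^2 + 2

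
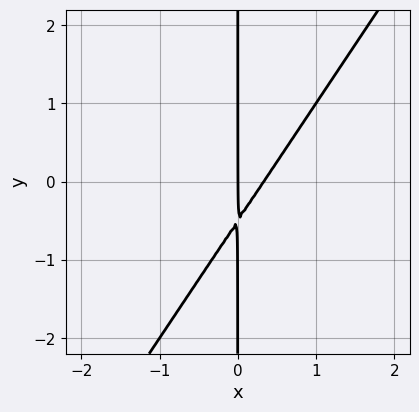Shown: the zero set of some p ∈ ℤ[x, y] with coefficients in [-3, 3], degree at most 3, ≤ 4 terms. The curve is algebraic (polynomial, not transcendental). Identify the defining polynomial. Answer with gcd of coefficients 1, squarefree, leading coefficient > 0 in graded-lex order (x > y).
1. Degree: no degree-1 curve has this shape, so deg p = 2.
2. Checking where it meets the axes: the visible y-axis segment lies entirely on the curve; one x-axis crossing is at x = 0.
3. Together with the visible shape, these determine p as stated.

3*x^2 - 2*x*y - x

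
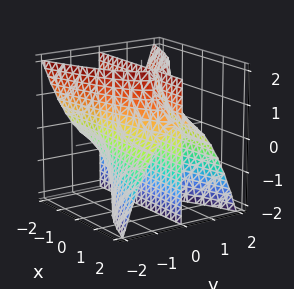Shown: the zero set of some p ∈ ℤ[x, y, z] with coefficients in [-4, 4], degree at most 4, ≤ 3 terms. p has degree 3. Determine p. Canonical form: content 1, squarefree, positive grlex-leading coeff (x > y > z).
First, I count 2 distinct pieces. Treating them together as one polynomial.
Next, degree: no degree-2 surface has this shape, so deg p = 3.
Then, checking where it meets the axes: the visible x-axis segment lies entirely on the surface; every point of the z-axis in the box is on the surface; among the integer gridlines, it crosses the y-axis at y ∈ {-1, 0, 1}.
Finally, the integer polynomial consistent with all of this is the stated p.

2*x*y*z + 3*y^3 - 3*y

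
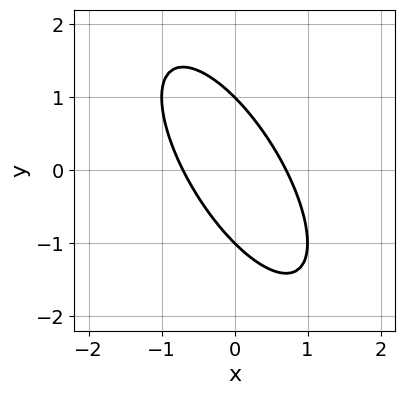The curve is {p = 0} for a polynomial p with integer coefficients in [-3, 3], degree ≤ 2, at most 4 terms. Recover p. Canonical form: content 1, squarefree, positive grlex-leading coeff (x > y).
2*x^2 + 2*x*y + y^2 - 1

1. The degree is 2 — a generic line meets the curve in up to 2 points.
2. Checking where it meets the axes: the y-axis gridline crossings are at y ∈ {-1, 1}.
3. Putting this together gives p.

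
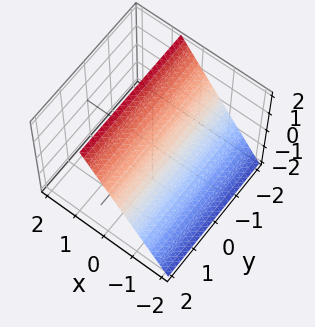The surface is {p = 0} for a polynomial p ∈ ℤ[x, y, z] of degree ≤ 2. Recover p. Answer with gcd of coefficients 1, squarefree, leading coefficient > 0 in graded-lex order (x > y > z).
First, degree: every cross-section is a straight line — this is a plane, so deg p = 1.
Next, against the integer gridlines: it meets the z-axis at z = 1 (among the integer gridlines); no y-intercept at any integer in the box.
Finally, together with the visible shape, these determine p as stated.

3*x - 2*z + 2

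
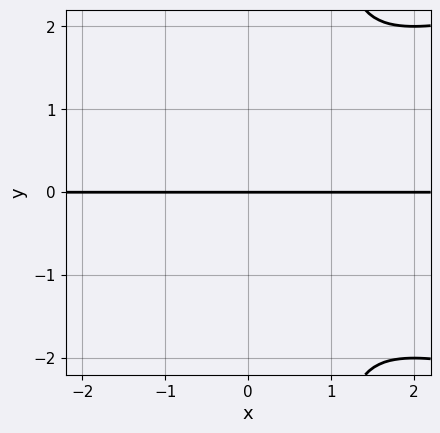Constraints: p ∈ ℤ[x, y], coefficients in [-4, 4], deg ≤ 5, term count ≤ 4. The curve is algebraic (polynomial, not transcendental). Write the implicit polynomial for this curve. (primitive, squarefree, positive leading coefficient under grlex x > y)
First, deg p = 4.
Next, reading off the gridlines: the visible x-axis segment lies entirely on the curve; one y-axis crossing is at y = 0.
Finally, putting this together gives p.

x*y^3 - x^2*y - y^3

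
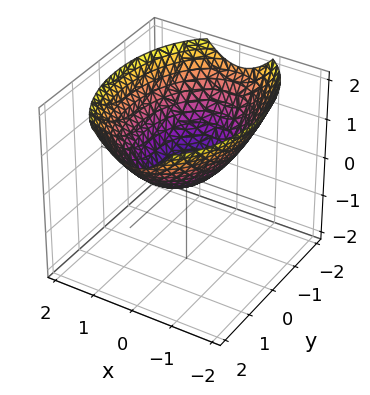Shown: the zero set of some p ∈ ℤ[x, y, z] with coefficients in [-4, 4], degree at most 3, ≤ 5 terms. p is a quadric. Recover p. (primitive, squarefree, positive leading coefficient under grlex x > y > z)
deg p = 2. A single bowl opening along one axis; a quadric.
Symmetries: it's symmetric under y → −y, forcing even powers of y; it's symmetric under x → −x, forcing even powers of x.
Reading off the gridlines: one y-axis crossing is at y = 0; one z-axis crossing is at z = 0; it crosses the x-axis at the gridline x = 0.
Fitting integer coefficients to these (and the overall shape) gives p.

2*x^2 + y^2 - 3*z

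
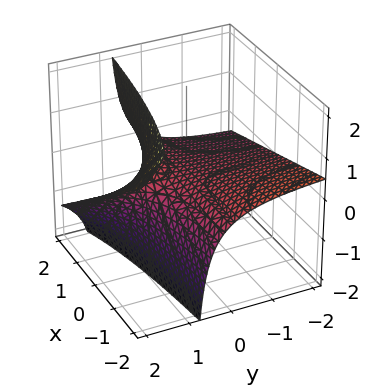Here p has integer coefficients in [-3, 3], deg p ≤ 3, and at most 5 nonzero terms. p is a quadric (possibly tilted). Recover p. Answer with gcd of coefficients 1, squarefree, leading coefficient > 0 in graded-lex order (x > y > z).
x*y + 3*y*z - 3*z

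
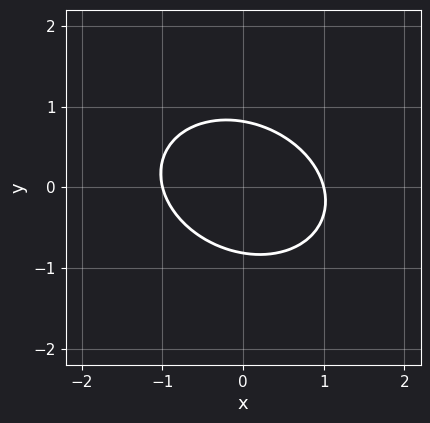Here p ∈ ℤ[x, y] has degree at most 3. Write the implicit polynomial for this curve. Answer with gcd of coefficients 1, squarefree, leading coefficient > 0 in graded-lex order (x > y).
First, the degree is 2 — the shape is more complex than any degree-1 curve.
Then, from the axis intercepts and sections: among the integer gridlines, it crosses the x-axis at x ∈ {-1, 1}.
Finally, together with the visible shape, these determine p as stated.

2*x^2 + x*y + 3*y^2 - 2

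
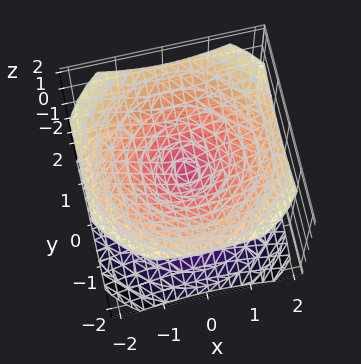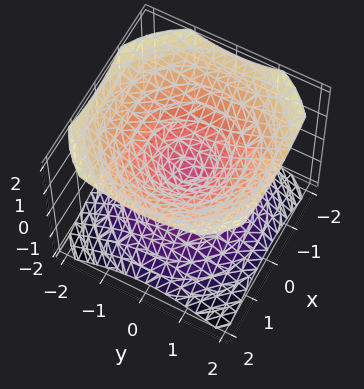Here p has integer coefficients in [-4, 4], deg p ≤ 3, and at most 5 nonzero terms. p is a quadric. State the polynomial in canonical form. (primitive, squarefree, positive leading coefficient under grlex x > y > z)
There are 2 components. They look like related sheets of one shape, so recover p as a whole.
deg p = 2. Two nappes meeting at a single point; a quadric.
Symmetries: the z ↦ −z reflection is a symmetry, so z appears only in even powers; every cross-section ⟂ z is a circle, so x, y appear only via x² + y².
Checking where it meets the axes: a circular section at z = 1 has radius between 1 and 2; it meets the z-axis at z = 0 (among the integer gridlines).
Together with the visible shape, these determine p as stated.

2*x^2 + 2*y^2 - 3*z^2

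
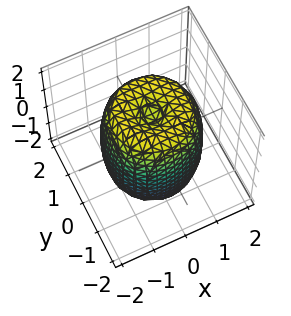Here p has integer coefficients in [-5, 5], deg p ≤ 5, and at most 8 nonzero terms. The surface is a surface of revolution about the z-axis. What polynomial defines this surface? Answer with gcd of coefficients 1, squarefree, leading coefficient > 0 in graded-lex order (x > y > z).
2*x^4 + 4*x^2*y^2 + 2*y^4 - 3*x^2 - 3*y^2 + z^2 - 2

1. Degree: a generic line meets the surface in up to 4 points, so deg p = 4.
2. Symmetries: the surface is invariant under rotation about z: p = q(x² + y², z).
3. From the visible intercepts: a circular section at z = -1 has radius between 1 and 2.
4. The integer polynomial consistent with all of this is the stated p.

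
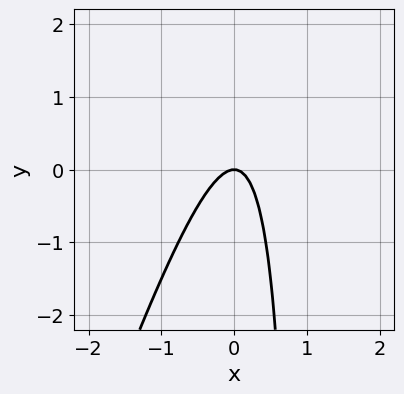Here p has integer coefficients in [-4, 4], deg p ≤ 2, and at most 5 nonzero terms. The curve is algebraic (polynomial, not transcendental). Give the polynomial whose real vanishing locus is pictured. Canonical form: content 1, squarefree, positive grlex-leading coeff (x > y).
3*x^2 - x*y + y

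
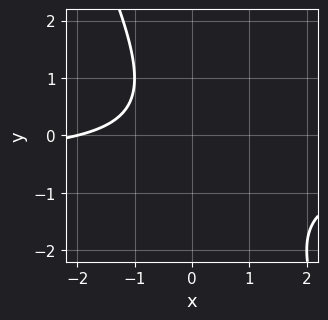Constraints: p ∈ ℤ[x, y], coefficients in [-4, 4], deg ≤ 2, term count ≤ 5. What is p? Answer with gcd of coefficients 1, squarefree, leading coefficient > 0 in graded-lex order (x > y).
2*x*y + y^2 + x + 2

First, deg p = 2. No degree-1 curve has this shape.
Then, observable constraints: one x-axis crossing is at x = -2; it misses every integer gridline on the y-axis.
Finally, together with the visible shape, these determine p as stated.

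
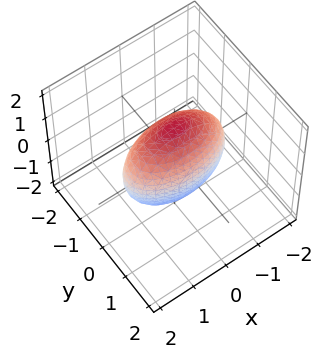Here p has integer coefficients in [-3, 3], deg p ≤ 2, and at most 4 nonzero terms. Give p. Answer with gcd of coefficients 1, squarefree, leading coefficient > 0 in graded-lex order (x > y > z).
1. deg p = 2.
2. Symmetries: the x ↦ −x reflection is a symmetry, so x appears only in even powers; the z ↦ −z reflection is a symmetry, so z appears only in even powers; the y ↦ −y reflection is a symmetry, so y appears only in even powers.
3. Fitting integer coefficients to these (and the overall shape) gives p.

x^2 + 3*y^2 + z^2 - 2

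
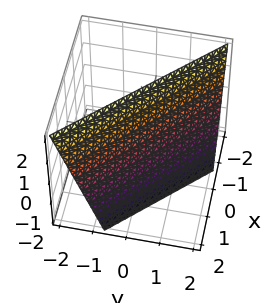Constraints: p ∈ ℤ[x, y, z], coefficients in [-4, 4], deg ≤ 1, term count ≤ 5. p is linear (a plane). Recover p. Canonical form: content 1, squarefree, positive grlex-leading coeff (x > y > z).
3*x + 3*y + z - 2

1. deg p = 1.
2. From the visible intercepts: it meets the z-axis at z = 2 (among the integer gridlines).
3. Fitting integer coefficients to these (and the overall shape) gives p.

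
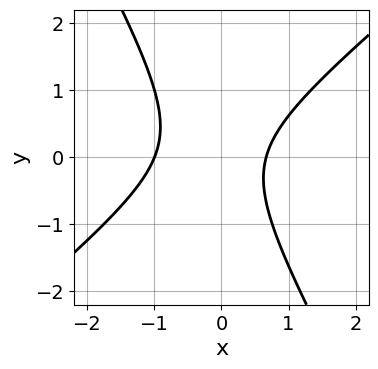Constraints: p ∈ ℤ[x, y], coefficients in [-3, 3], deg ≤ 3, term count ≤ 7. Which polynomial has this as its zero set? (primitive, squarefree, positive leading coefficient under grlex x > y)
First, deg p = 2. No degree-1 curve has this shape.
Then, from the visible intercepts: the curve avoids every integer y-axis point in the box; it meets the x-axis at x = -1 (among the integer gridlines).
Finally, assembling these constraints gives the stated polynomial.

3*x^2 - 2*x*y - 2*y^2 + x - 2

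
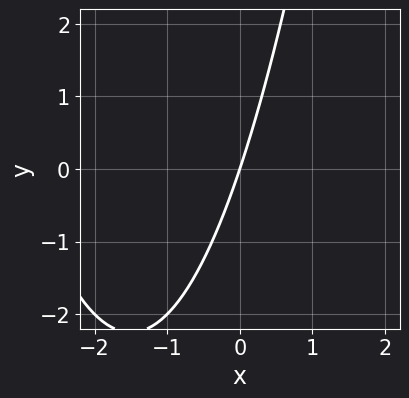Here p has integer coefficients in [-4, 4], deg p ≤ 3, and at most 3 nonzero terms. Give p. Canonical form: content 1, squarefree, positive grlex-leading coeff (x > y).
x^2 + 3*x - y

First, deg p = 2. The shape is more complex than any degree-1 curve.
Then, checking where it meets the axes: it meets the y-axis at y = 0 (among the integer gridlines); one x-axis crossing is at x = 0.
Finally, putting this together gives p.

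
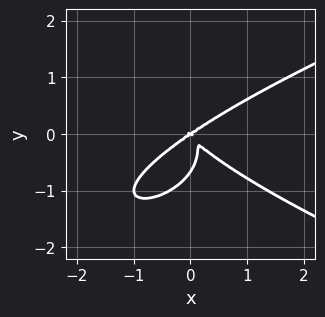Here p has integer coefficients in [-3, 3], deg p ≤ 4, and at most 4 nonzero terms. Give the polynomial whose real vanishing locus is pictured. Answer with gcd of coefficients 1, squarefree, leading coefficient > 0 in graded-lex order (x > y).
3*y^4 - 2*x^3 + 3*x*y^2 + 2*y^3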